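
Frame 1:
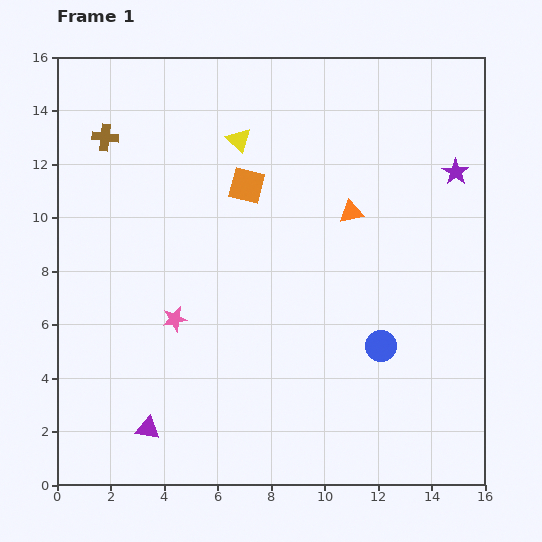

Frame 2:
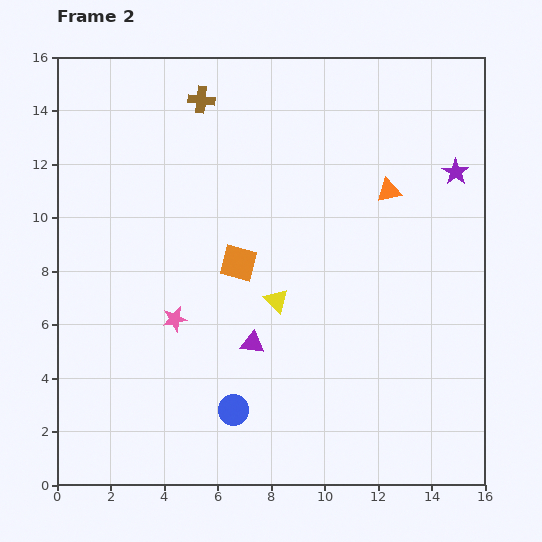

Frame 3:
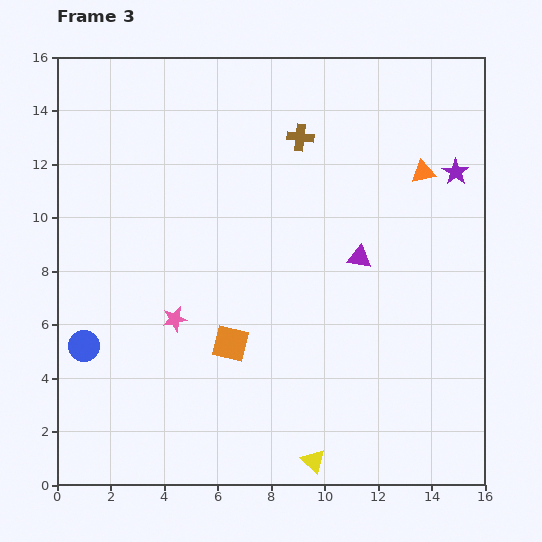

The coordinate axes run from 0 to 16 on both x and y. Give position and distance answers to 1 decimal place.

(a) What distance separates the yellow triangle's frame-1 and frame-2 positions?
6.2

The yellow triangle moved from (6.8, 12.9) to (8.2, 6.9), a distance of √(1.4² + 6.0²) ≈ 6.2.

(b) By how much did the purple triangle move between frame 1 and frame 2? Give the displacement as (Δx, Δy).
(3.9, 3.2)

The purple triangle was at (3.4, 2.1) in frame 1 and (7.3, 5.3) in frame 2.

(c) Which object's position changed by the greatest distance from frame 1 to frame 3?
the yellow triangle

(moved 12.3; next 11.1)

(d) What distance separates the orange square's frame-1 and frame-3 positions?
5.9

The orange square moved from (7.1, 11.2) to (6.5, 5.3), a distance of √(0.6² + 5.9²) ≈ 5.9.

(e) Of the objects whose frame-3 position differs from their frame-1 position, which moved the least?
the orange triangle

(moved 3.1)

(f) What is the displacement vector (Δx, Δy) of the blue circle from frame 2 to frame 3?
(-5.6, 2.4)

The blue circle was at (6.6, 2.8) in frame 2 and (1.0, 5.2) in frame 3.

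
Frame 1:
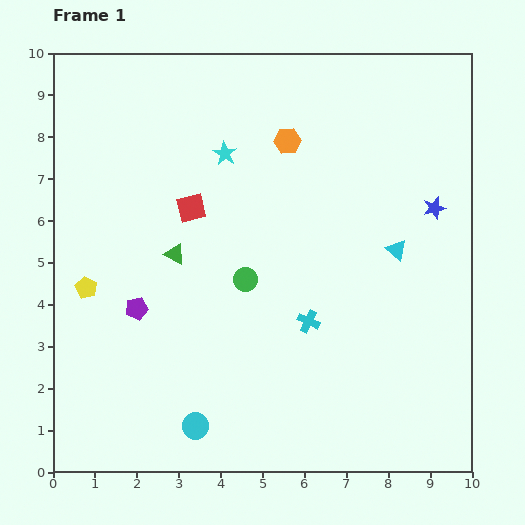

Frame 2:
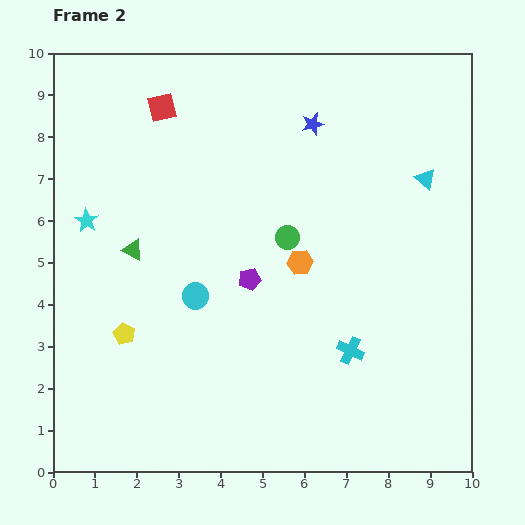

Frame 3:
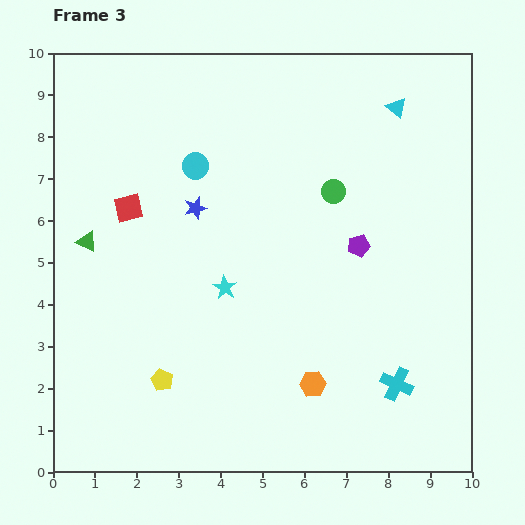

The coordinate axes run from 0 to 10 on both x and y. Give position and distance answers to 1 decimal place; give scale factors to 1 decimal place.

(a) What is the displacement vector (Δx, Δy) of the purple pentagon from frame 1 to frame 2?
(2.7, 0.7)

The purple pentagon was at (2.0, 3.9) in frame 1 and (4.7, 4.6) in frame 2.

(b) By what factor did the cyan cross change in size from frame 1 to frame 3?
1.5×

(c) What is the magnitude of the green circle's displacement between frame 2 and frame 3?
1.6

The green circle moved from (5.6, 5.6) to (6.7, 6.7), a distance of √(1.1² + 1.1²) ≈ 1.6.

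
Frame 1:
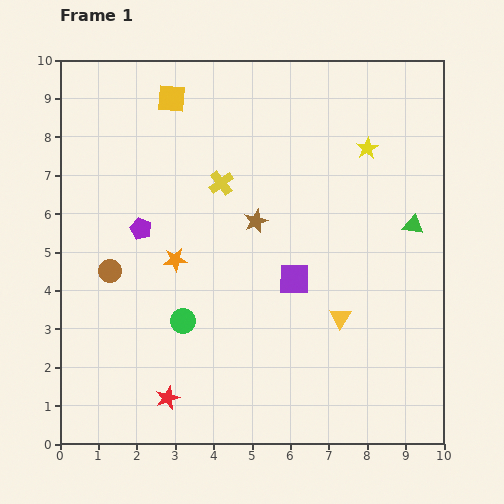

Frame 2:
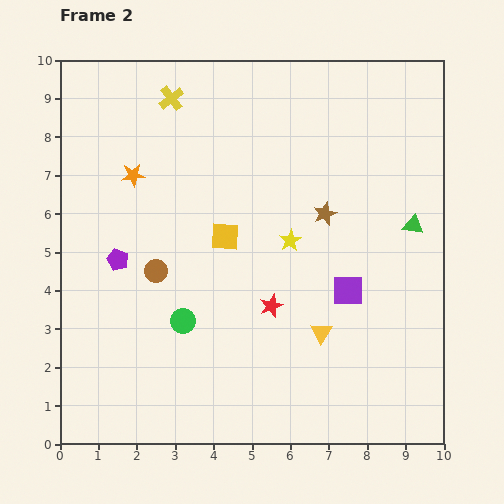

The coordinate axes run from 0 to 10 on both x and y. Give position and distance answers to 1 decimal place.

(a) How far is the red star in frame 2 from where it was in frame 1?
3.6

The red star moved from (2.8, 1.2) to (5.5, 3.6), a distance of √(2.7² + 2.4²) ≈ 3.6.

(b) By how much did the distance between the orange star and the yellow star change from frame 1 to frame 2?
-1.4

Distance in frame 1: 5.8. Distance in frame 2: 4.4.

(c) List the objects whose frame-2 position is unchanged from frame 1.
the green triangle, the green circle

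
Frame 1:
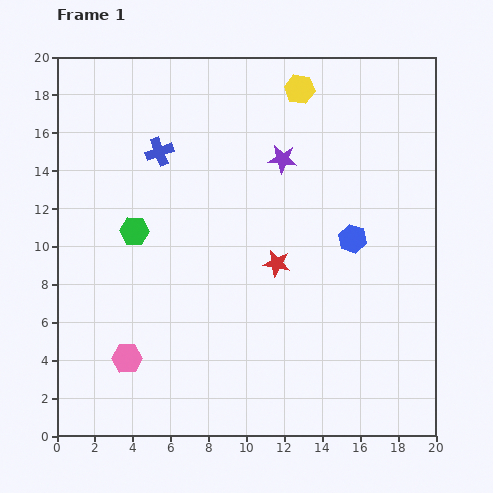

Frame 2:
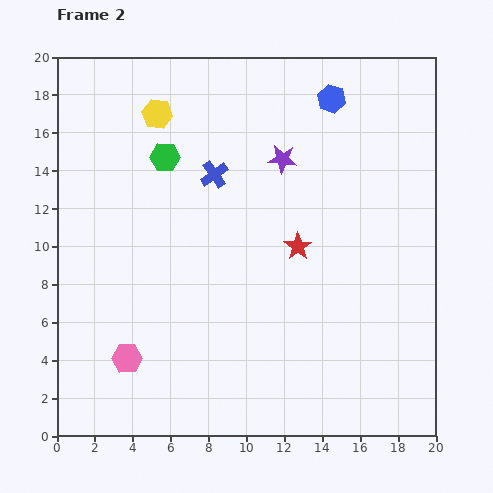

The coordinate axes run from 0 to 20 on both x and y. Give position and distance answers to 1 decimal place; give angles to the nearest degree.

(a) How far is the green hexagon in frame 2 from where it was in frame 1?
4.2

The green hexagon moved from (4.1, 10.8) to (5.7, 14.7), a distance of √(1.6² + 3.9²) ≈ 4.2.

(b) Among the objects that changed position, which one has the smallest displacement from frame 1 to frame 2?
the red star

(moved 1.4)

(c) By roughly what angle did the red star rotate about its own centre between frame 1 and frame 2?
26° clockwise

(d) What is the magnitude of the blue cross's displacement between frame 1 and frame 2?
3.1

The blue cross moved from (5.4, 15.0) to (8.3, 13.8), a distance of √(2.9² + 1.2²) ≈ 3.1.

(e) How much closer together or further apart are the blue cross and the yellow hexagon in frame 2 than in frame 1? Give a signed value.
-3.7

Distance in frame 1: 8.1. Distance in frame 2: 4.4.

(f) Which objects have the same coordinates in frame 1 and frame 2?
the purple star, the pink hexagon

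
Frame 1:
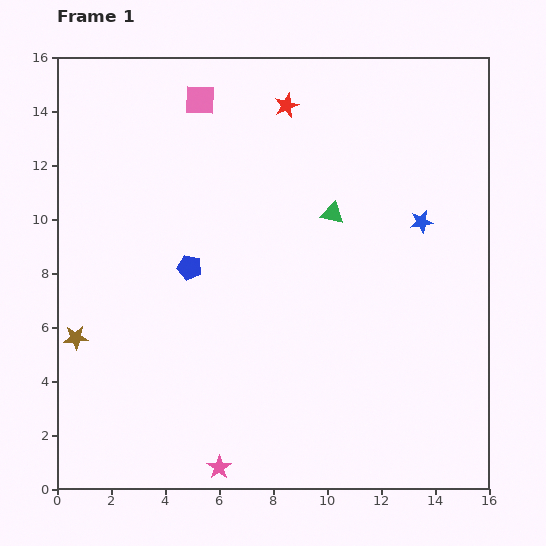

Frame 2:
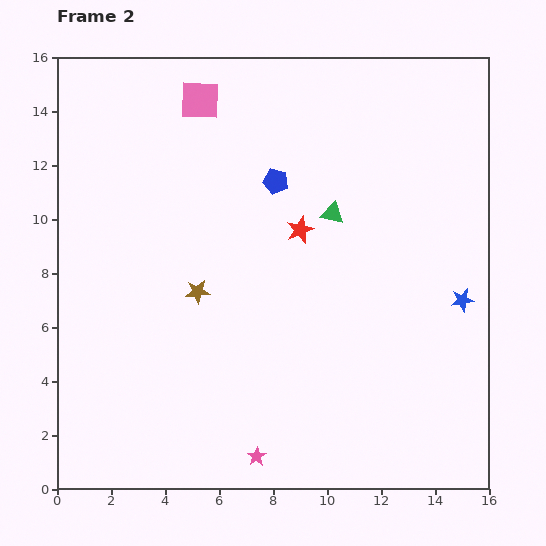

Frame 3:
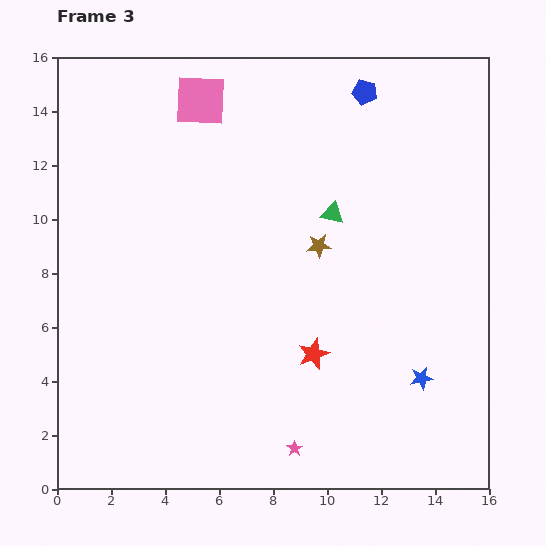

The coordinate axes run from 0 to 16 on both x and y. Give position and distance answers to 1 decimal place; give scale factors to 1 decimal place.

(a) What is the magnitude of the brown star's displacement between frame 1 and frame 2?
4.8

The brown star moved from (0.7, 5.6) to (5.2, 7.3), a distance of √(4.5² + 1.7²) ≈ 4.8.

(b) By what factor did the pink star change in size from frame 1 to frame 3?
0.6×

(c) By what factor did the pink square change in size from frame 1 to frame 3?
1.7×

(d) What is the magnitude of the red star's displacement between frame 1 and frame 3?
9.3

The red star moved from (8.5, 14.2) to (9.5, 5.0), a distance of √(1.0² + 9.2²) ≈ 9.3.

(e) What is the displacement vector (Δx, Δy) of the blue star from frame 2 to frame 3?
(-1.5, -2.9)

The blue star was at (15.0, 7.0) in frame 2 and (13.5, 4.1) in frame 3.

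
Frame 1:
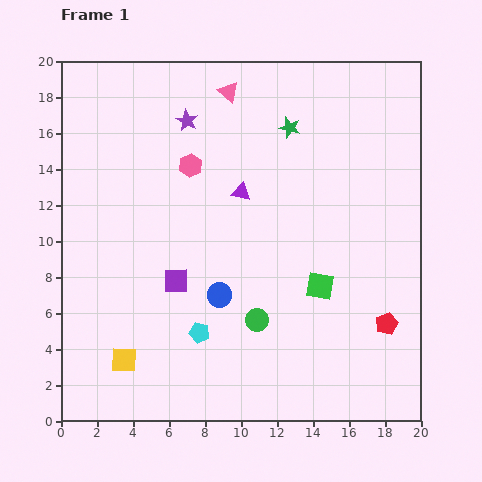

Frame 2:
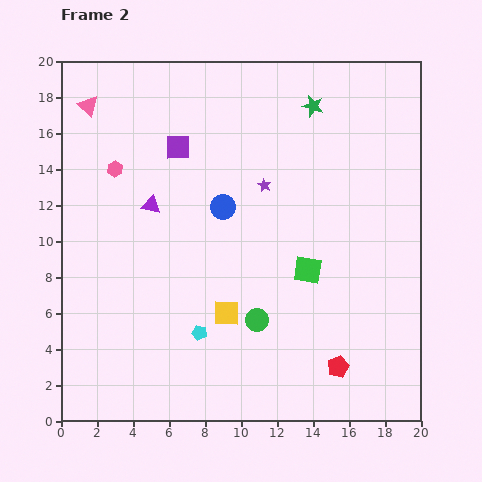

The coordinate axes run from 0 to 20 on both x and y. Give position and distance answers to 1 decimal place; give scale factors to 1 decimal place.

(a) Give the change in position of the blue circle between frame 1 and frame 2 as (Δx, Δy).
(0.2, 4.9)

The blue circle was at (8.8, 7.0) in frame 1 and (9.0, 11.9) in frame 2.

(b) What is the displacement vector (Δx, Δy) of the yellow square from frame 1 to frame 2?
(5.7, 2.6)

The yellow square was at (3.5, 3.4) in frame 1 and (9.2, 6.0) in frame 2.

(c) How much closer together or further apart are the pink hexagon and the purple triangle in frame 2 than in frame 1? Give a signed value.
-0.4

Distance in frame 1: 3.2. Distance in frame 2: 2.8.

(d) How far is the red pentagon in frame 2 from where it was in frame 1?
3.6

The red pentagon moved from (18.1, 5.4) to (15.4, 3.0), a distance of √(2.7² + 2.4²) ≈ 3.6.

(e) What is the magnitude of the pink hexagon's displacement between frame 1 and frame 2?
4.2

The pink hexagon moved from (7.2, 14.2) to (3.0, 14.0), a distance of √(4.2² + 0.2²) ≈ 4.2.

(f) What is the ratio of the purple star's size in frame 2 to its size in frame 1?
0.6×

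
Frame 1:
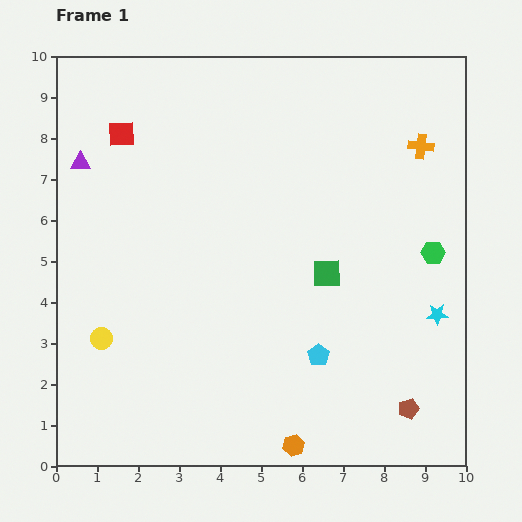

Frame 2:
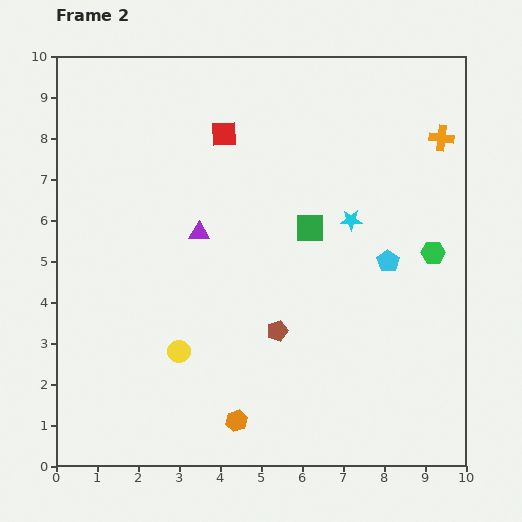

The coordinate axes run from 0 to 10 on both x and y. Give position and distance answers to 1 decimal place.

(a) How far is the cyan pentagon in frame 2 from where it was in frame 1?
2.9

The cyan pentagon moved from (6.4, 2.7) to (8.1, 5.0), a distance of √(1.7² + 2.3²) ≈ 2.9.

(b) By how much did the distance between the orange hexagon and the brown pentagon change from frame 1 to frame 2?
-0.5

Distance in frame 1: 2.9. Distance in frame 2: 2.4.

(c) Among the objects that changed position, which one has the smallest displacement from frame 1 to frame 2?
the orange cross

(moved 0.5)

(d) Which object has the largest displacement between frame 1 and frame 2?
the brown pentagon

(moved 3.7; next 3.4)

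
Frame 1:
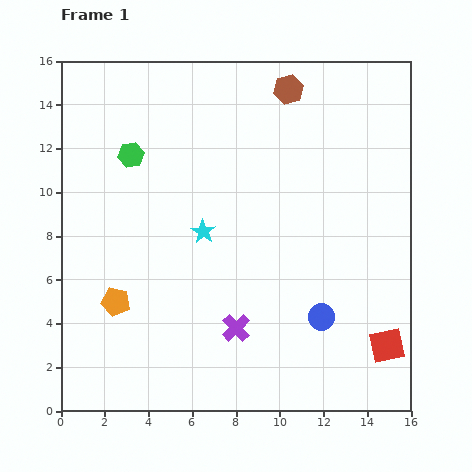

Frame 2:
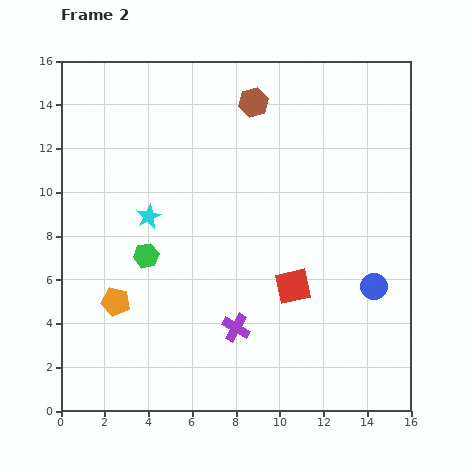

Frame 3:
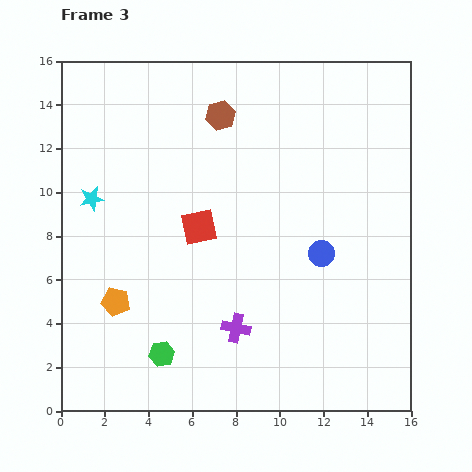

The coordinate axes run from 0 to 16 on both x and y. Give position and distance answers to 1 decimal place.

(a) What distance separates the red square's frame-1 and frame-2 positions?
5.1

The red square moved from (14.9, 3.0) to (10.6, 5.7), a distance of √(4.3² + 2.7²) ≈ 5.1.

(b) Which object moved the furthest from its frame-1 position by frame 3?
the red square

(moved 10.2; next 9.2)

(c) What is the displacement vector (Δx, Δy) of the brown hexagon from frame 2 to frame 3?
(-1.5, -0.6)

The brown hexagon was at (8.8, 14.1) in frame 2 and (7.3, 13.5) in frame 3.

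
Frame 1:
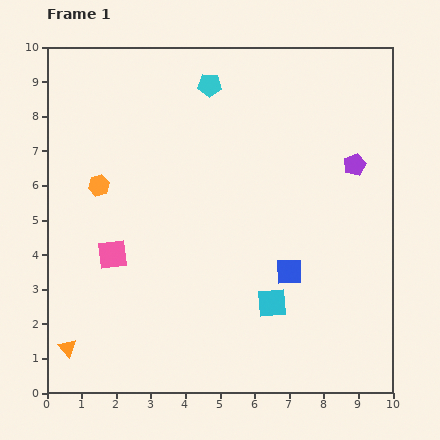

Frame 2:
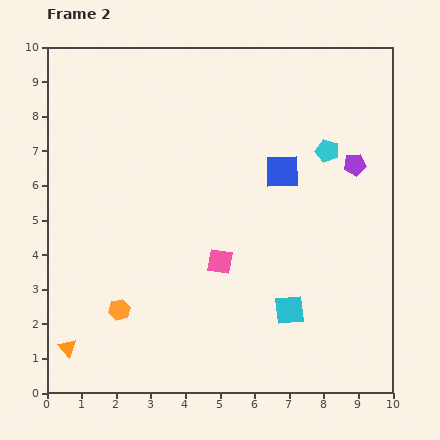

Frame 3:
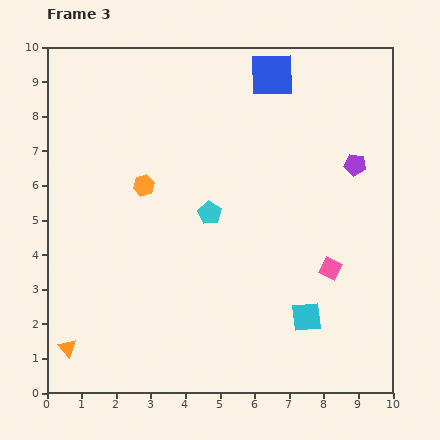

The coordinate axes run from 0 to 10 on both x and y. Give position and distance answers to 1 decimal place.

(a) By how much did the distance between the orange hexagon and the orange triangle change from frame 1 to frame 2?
-2.9

Distance in frame 1: 4.8. Distance in frame 2: 1.9.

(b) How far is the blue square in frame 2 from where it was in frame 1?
2.9

The blue square moved from (7.0, 3.5) to (6.8, 6.4), a distance of √(0.2² + 2.9²) ≈ 2.9.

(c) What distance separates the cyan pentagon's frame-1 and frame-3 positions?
3.7

The cyan pentagon moved from (4.7, 8.9) to (4.7, 5.2), a distance of √(0.0² + 3.7²) ≈ 3.7.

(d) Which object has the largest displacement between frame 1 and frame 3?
the pink square

(moved 6.3; next 5.7)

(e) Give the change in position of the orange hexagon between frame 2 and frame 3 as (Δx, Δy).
(0.7, 3.6)

The orange hexagon was at (2.1, 2.4) in frame 2 and (2.8, 6.0) in frame 3.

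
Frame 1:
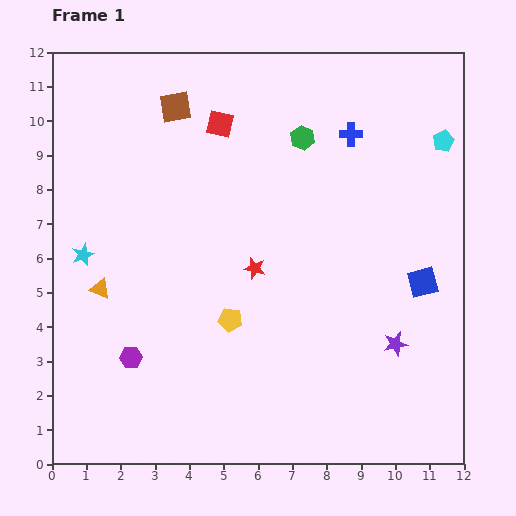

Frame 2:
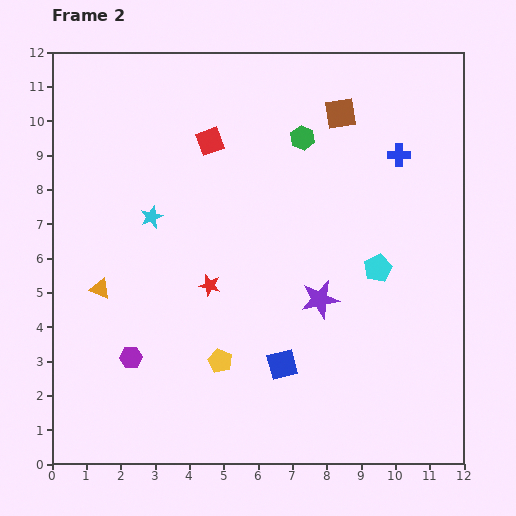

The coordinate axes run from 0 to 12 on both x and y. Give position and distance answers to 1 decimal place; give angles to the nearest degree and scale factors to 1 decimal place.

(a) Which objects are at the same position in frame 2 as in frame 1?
the purple hexagon, the orange triangle, the green hexagon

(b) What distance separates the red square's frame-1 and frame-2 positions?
0.6

The red square moved from (4.9, 9.9) to (4.6, 9.4), a distance of √(0.3² + 0.5²) ≈ 0.6.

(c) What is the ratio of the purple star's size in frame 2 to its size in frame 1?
1.6×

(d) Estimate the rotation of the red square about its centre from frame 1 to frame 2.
32° counter-clockwise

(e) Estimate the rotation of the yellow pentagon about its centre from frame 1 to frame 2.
16° clockwise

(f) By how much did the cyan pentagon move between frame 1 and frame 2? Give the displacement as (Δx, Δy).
(-1.9, -3.7)

The cyan pentagon was at (11.4, 9.4) in frame 1 and (9.5, 5.7) in frame 2.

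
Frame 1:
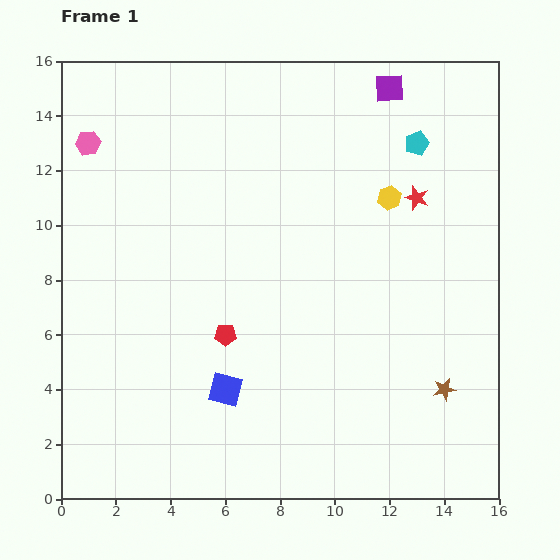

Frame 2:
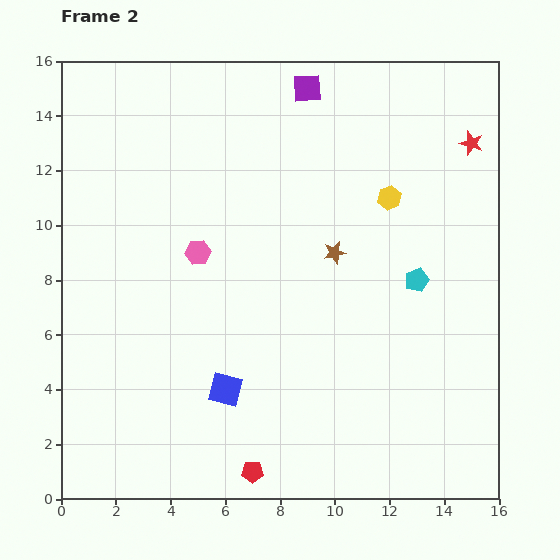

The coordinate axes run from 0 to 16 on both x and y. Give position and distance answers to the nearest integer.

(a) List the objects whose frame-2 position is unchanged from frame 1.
the blue square, the yellow hexagon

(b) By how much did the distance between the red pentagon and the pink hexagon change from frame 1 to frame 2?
-1

Distance in frame 1: 9. Distance in frame 2: 8.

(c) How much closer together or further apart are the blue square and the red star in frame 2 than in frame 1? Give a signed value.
+3

Distance in frame 1: 10. Distance in frame 2: 13.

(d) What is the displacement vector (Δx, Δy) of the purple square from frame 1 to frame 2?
(-3, 0)

The purple square was at (12, 15) in frame 1 and (9, 15) in frame 2.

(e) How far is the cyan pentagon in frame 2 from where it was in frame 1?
5

The cyan pentagon moved from (13, 13) to (13, 8), a distance of √(0² + 5²) ≈ 5.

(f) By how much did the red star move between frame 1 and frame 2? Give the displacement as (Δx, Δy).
(2, 2)

The red star was at (13, 11) in frame 1 and (15, 13) in frame 2.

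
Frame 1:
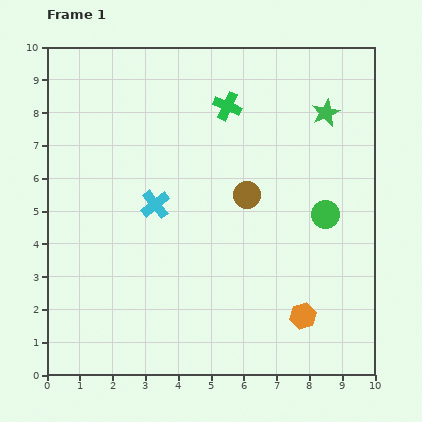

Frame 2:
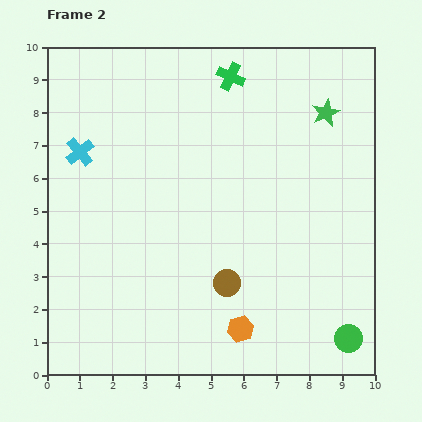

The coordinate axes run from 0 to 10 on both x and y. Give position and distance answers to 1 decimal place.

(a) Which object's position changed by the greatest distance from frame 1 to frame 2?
the green circle

(moved 3.9; next 2.8)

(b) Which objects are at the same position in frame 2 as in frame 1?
the green star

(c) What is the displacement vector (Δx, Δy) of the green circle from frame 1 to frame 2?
(0.7, -3.8)

The green circle was at (8.5, 4.9) in frame 1 and (9.2, 1.1) in frame 2.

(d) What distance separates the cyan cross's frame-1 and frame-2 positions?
2.8

The cyan cross moved from (3.3, 5.2) to (1.0, 6.8), a distance of √(2.3² + 1.6²) ≈ 2.8.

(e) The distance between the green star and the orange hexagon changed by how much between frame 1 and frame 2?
+0.9

Distance in frame 1: 6.2. Distance in frame 2: 7.1.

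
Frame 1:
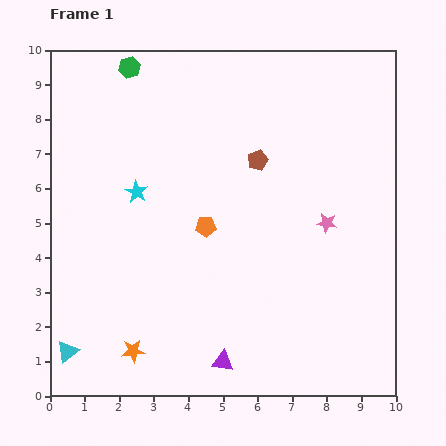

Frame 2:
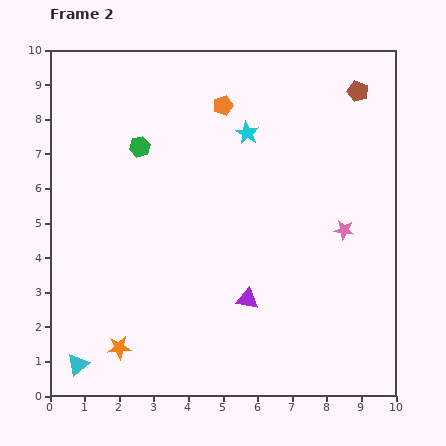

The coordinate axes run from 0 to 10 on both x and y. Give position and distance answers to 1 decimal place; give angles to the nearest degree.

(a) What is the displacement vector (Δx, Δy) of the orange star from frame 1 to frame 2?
(-0.4, 0.1)

The orange star was at (2.4, 1.3) in frame 1 and (2.0, 1.4) in frame 2.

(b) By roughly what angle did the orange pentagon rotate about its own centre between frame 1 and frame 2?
17° counter-clockwise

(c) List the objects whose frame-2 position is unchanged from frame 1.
none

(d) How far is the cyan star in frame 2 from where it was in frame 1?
3.6

The cyan star moved from (2.5, 5.9) to (5.7, 7.6), a distance of √(3.2² + 1.7²) ≈ 3.6.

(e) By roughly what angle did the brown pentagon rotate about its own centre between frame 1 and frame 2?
29° counter-clockwise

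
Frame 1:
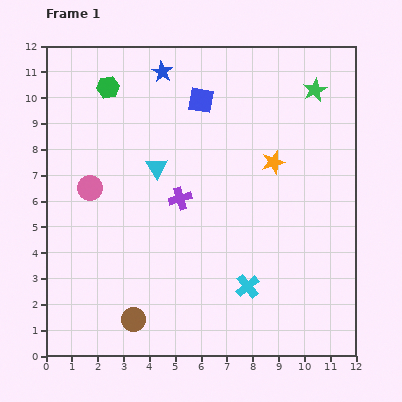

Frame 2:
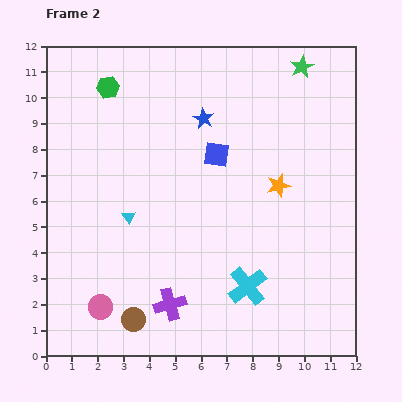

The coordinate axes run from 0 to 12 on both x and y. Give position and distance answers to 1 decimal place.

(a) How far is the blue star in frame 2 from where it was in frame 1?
2.4

The blue star moved from (4.5, 11.0) to (6.1, 9.2), a distance of √(1.6² + 1.8²) ≈ 2.4.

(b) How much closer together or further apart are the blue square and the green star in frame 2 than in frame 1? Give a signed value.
+0.3

Distance in frame 1: 4.4. Distance in frame 2: 4.7.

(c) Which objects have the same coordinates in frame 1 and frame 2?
the cyan cross, the green hexagon, the brown circle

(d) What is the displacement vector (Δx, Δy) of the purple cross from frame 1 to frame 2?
(-0.4, -4.1)

The purple cross was at (5.2, 6.1) in frame 1 and (4.8, 2.0) in frame 2.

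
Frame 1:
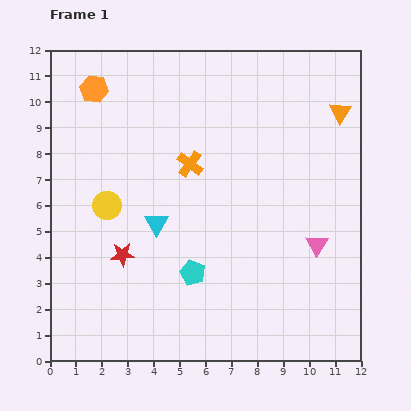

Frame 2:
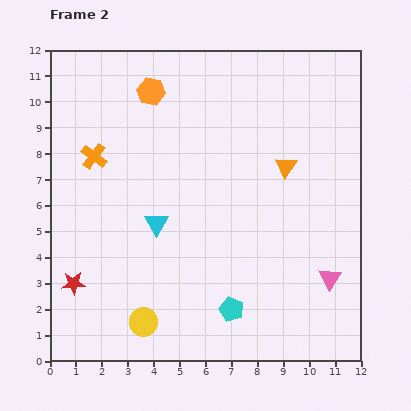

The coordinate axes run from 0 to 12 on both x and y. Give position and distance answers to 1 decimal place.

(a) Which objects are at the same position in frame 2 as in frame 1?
the cyan triangle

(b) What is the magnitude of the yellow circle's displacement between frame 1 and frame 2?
4.7

The yellow circle moved from (2.2, 6.0) to (3.6, 1.5), a distance of √(1.4² + 4.5²) ≈ 4.7.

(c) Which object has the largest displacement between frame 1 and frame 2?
the yellow circle

(moved 4.7; next 3.7)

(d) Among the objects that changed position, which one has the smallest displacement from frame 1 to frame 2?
the pink triangle

(moved 1.4)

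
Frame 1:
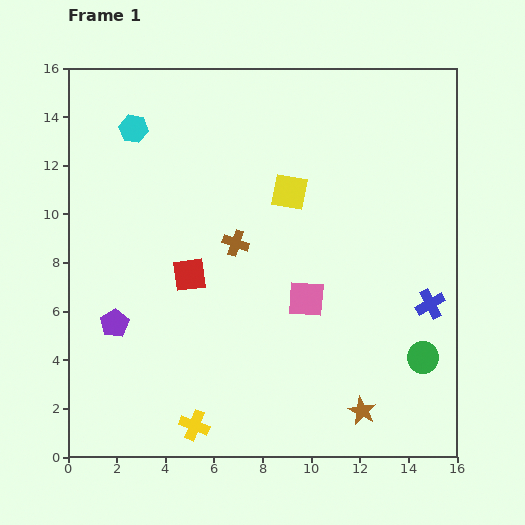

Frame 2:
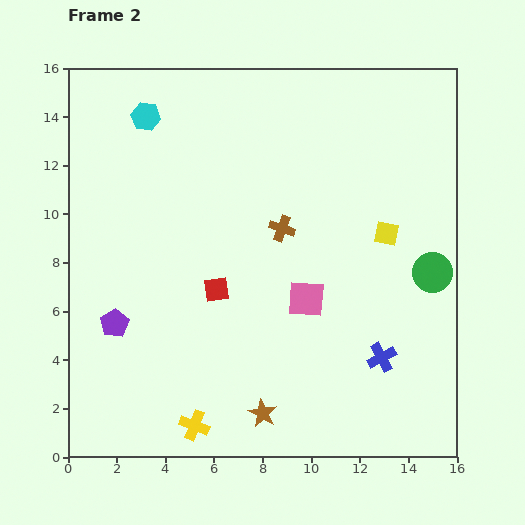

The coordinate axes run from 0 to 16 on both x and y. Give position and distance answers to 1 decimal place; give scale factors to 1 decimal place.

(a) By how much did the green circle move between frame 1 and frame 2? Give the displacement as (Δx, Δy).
(0.4, 3.5)

The green circle was at (14.6, 4.1) in frame 1 and (15.0, 7.6) in frame 2.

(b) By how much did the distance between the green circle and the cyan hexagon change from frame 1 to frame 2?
-1.8

Distance in frame 1: 15.2. Distance in frame 2: 13.4.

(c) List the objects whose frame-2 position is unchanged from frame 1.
the pink square, the purple pentagon, the yellow cross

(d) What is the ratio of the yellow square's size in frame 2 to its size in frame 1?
0.7×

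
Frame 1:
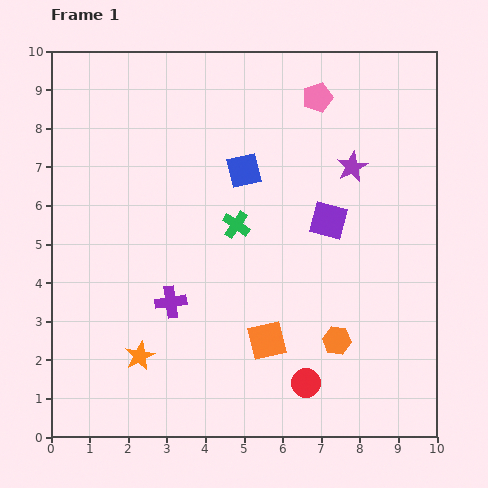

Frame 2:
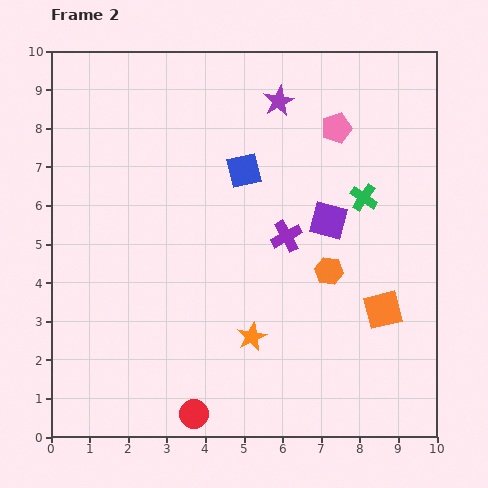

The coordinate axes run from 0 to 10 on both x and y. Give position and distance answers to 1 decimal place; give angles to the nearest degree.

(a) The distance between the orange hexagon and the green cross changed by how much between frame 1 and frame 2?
-1.9

Distance in frame 1: 4.0. Distance in frame 2: 2.1.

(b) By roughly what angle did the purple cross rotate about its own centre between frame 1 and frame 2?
21° counter-clockwise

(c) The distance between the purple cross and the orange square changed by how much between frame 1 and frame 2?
+0.4

Distance in frame 1: 2.7. Distance in frame 2: 3.1.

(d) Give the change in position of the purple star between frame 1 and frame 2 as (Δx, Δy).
(-1.9, 1.7)

The purple star was at (7.8, 7.0) in frame 1 and (5.9, 8.7) in frame 2.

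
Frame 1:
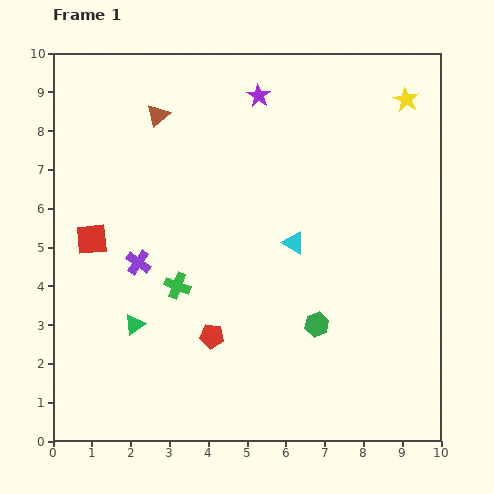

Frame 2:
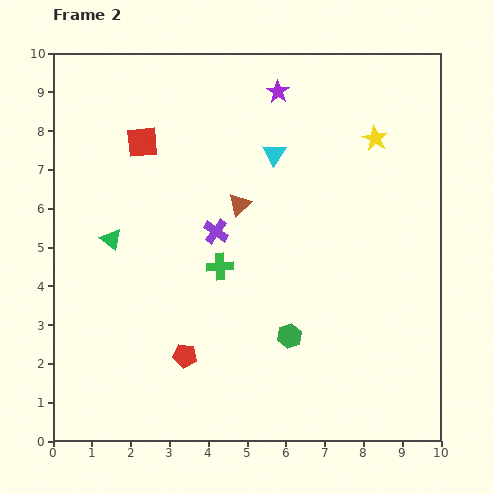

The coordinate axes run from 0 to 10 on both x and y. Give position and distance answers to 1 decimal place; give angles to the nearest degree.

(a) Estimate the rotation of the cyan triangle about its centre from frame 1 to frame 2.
32° clockwise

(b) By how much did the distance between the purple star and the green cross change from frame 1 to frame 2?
-0.6

Distance in frame 1: 5.3. Distance in frame 2: 4.7.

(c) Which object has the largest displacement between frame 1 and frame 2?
the brown triangle

(moved 3.1; next 2.8)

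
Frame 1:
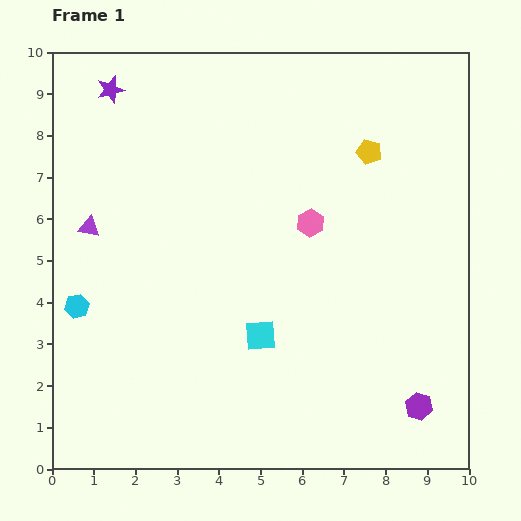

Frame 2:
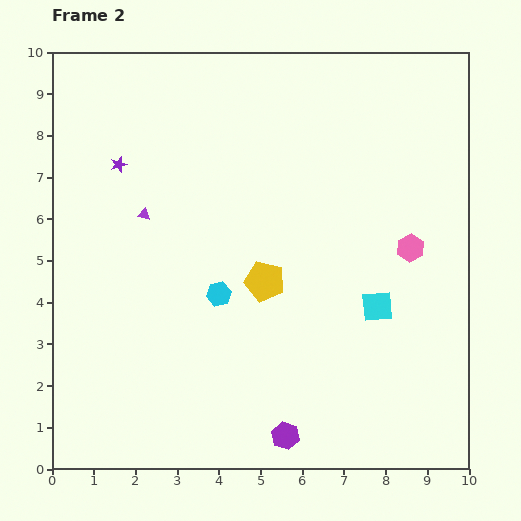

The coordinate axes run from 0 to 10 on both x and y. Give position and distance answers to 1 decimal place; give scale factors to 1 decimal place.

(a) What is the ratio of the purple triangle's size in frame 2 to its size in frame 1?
0.6×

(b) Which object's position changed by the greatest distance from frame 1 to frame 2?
the yellow pentagon

(moved 4.0; next 3.4)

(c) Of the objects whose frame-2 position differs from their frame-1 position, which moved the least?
the purple triangle

(moved 1.3)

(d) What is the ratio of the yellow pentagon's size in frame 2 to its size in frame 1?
1.6×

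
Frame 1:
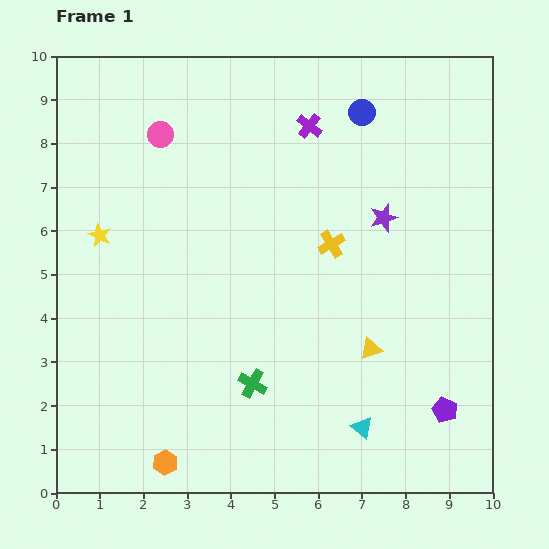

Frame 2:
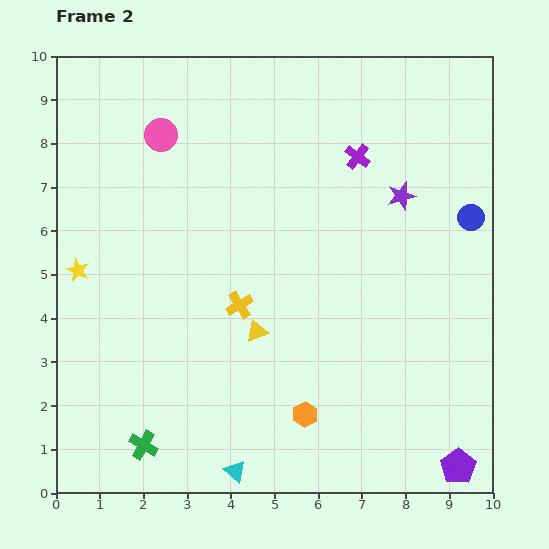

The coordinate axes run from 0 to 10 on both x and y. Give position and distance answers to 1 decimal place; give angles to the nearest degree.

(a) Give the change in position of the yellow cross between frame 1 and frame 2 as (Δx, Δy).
(-2.1, -1.4)

The yellow cross was at (6.3, 5.7) in frame 1 and (4.2, 4.3) in frame 2.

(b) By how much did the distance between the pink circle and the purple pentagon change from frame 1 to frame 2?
+1.1

Distance in frame 1: 9.1. Distance in frame 2: 10.2.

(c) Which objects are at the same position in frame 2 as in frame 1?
the pink circle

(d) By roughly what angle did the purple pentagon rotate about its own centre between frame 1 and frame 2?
15° clockwise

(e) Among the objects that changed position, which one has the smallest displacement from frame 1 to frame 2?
the purple star

(moved 0.6)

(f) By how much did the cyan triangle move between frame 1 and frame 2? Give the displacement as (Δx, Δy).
(-2.9, -1.0)

The cyan triangle was at (7.0, 1.5) in frame 1 and (4.1, 0.5) in frame 2.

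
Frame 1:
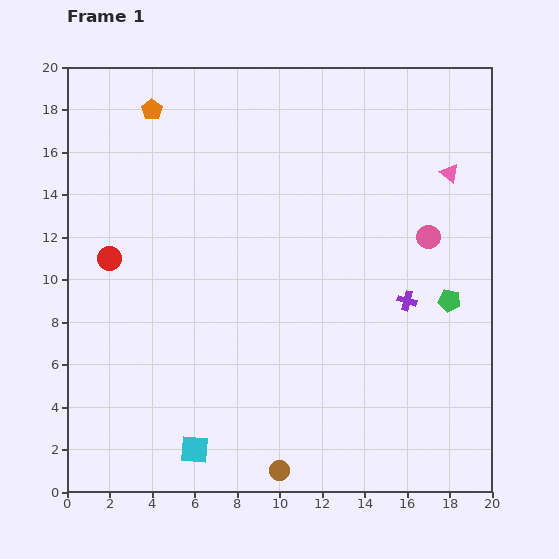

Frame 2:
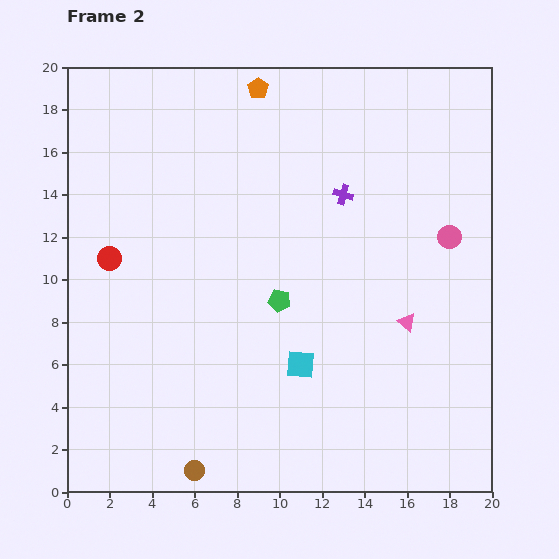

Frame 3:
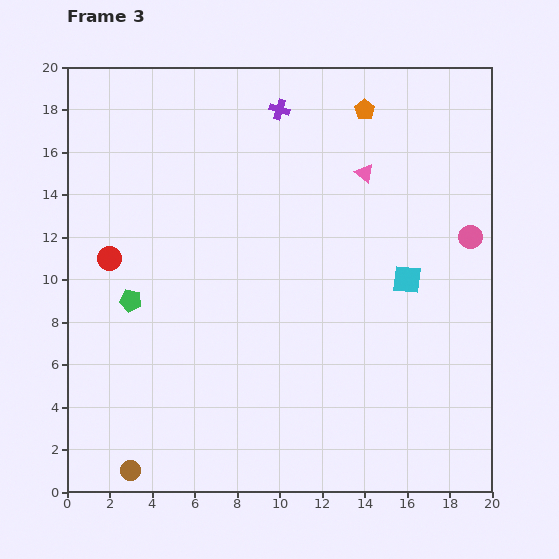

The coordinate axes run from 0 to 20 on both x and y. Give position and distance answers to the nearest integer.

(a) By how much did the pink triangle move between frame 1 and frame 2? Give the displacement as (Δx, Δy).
(-2, -7)

The pink triangle was at (18, 15) in frame 1 and (16, 8) in frame 2.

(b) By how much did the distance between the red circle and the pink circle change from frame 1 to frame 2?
+1

Distance in frame 1: 15. Distance in frame 2: 16.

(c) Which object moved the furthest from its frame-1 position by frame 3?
the green pentagon

(moved 15; next 13)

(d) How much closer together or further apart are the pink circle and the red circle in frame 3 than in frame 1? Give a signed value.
+2

Distance in frame 1: 15. Distance in frame 3: 17.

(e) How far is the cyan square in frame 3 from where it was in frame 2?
6

The cyan square moved from (11, 6) to (16, 10), a distance of √(5² + 4²) ≈ 6.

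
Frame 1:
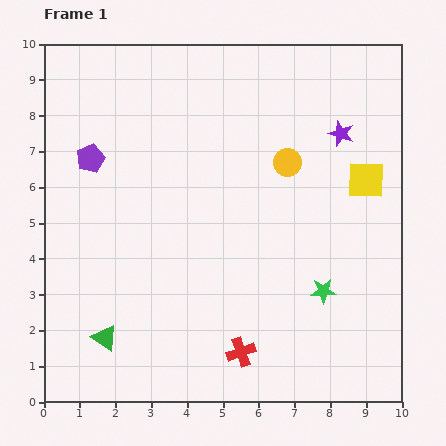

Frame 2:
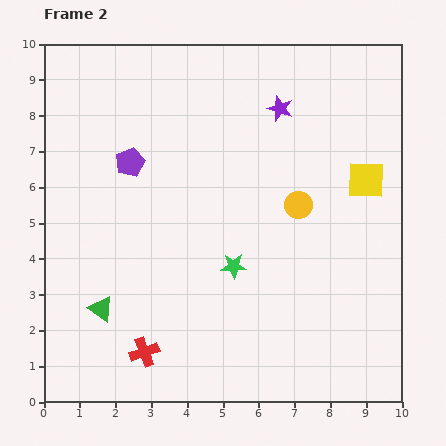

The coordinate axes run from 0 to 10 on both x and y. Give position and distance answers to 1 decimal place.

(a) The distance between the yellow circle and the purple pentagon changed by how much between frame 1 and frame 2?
-0.6

Distance in frame 1: 5.5. Distance in frame 2: 4.9.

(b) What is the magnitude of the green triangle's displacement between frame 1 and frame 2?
0.8

The green triangle moved from (1.7, 1.8) to (1.6, 2.6), a distance of √(0.1² + 0.8²) ≈ 0.8.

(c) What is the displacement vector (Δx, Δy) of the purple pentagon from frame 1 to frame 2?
(1.1, -0.1)

The purple pentagon was at (1.3, 6.8) in frame 1 and (2.4, 6.7) in frame 2.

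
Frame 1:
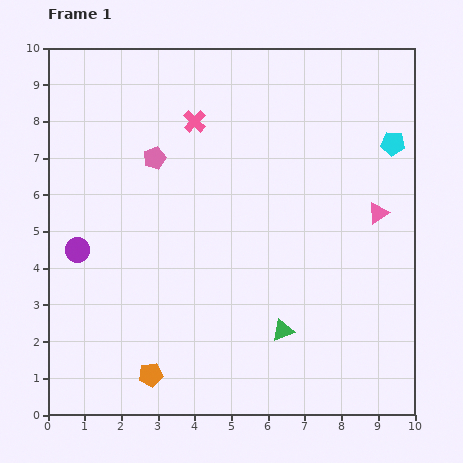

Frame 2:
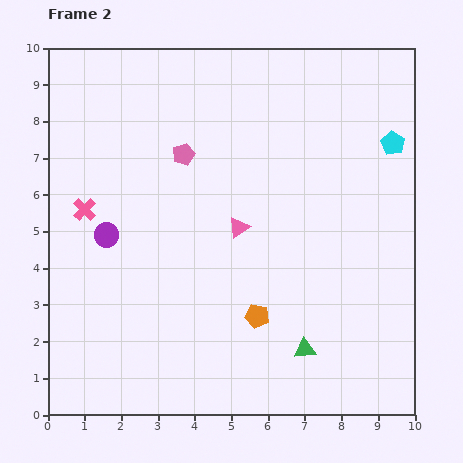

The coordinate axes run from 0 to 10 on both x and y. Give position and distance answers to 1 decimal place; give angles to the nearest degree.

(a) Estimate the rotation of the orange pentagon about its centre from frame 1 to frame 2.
19° clockwise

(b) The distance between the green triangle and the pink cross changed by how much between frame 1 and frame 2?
+0.9

Distance in frame 1: 6.2. Distance in frame 2: 7.1.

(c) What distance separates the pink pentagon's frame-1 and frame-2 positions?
0.8

The pink pentagon moved from (2.9, 7.0) to (3.7, 7.1), a distance of √(0.8² + 0.1²) ≈ 0.8.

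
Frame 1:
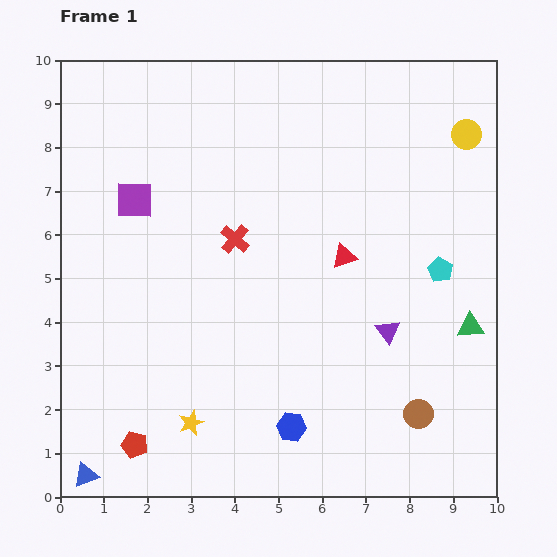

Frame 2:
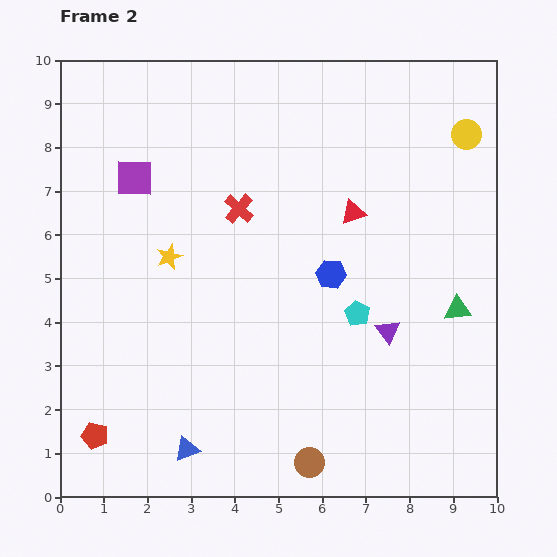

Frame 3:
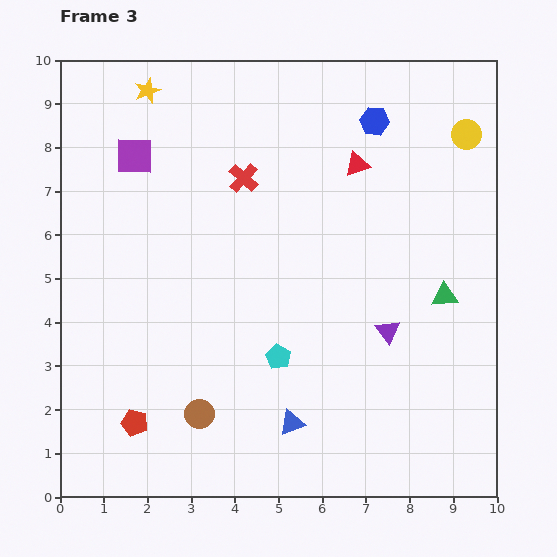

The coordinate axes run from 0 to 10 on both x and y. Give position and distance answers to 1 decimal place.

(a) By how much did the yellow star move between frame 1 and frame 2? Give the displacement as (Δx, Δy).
(-0.5, 3.8)

The yellow star was at (3.0, 1.7) in frame 1 and (2.5, 5.5) in frame 2.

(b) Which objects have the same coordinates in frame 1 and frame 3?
the purple triangle, the yellow circle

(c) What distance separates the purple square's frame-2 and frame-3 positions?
0.5

The purple square moved from (1.7, 7.3) to (1.7, 7.8), a distance of √(0.0² + 0.5²) ≈ 0.5.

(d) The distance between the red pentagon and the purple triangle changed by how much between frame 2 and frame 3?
-0.9

Distance in frame 2: 7.1. Distance in frame 3: 6.2.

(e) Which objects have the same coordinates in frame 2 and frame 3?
the purple triangle, the yellow circle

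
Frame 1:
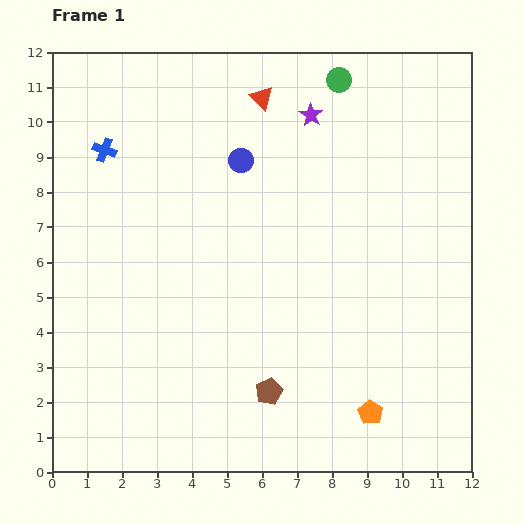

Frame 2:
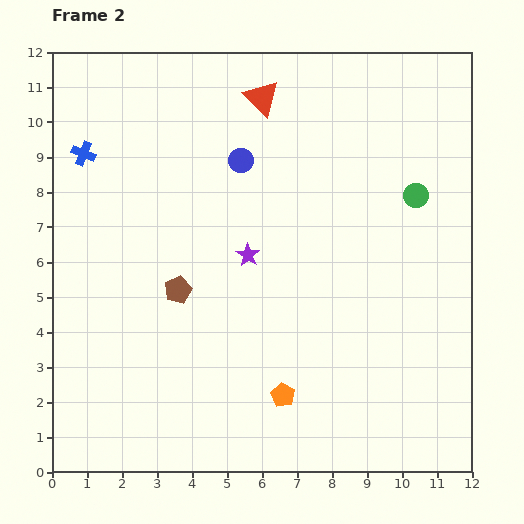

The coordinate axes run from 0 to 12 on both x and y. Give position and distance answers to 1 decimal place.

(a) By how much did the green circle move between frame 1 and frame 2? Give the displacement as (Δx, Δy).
(2.2, -3.3)

The green circle was at (8.2, 11.2) in frame 1 and (10.4, 7.9) in frame 2.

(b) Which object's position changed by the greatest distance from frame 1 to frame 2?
the purple star

(moved 4.4; next 4.0)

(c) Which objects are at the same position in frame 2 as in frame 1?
the red triangle, the blue circle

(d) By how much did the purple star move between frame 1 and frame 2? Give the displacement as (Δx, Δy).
(-1.8, -4.0)

The purple star was at (7.4, 10.2) in frame 1 and (5.6, 6.2) in frame 2.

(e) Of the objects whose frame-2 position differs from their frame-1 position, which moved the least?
the blue cross

(moved 0.6)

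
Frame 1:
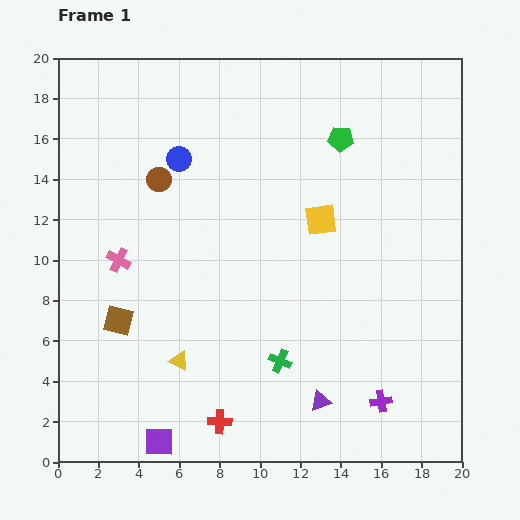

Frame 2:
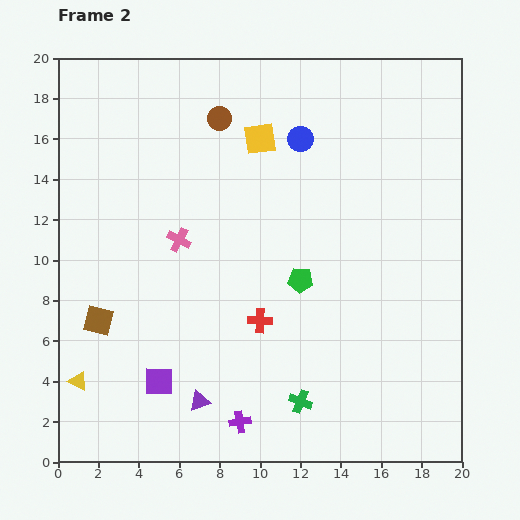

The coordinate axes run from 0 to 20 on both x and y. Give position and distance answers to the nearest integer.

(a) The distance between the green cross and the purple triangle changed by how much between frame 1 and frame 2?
+2

Distance in frame 1: 3. Distance in frame 2: 5.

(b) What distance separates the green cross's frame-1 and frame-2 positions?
2

The green cross moved from (11, 5) to (12, 3), a distance of √(1² + 2²) ≈ 2.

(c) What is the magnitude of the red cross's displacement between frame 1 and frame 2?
5

The red cross moved from (8, 2) to (10, 7), a distance of √(2² + 5²) ≈ 5.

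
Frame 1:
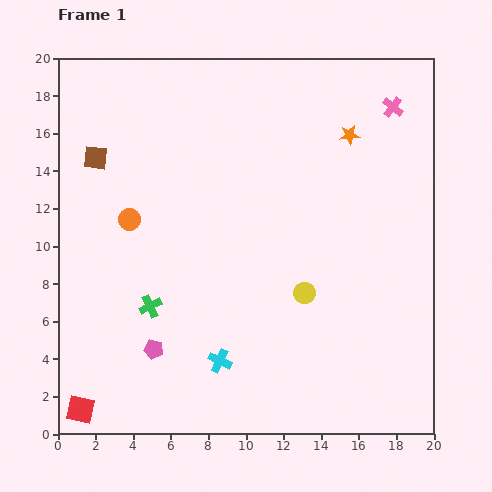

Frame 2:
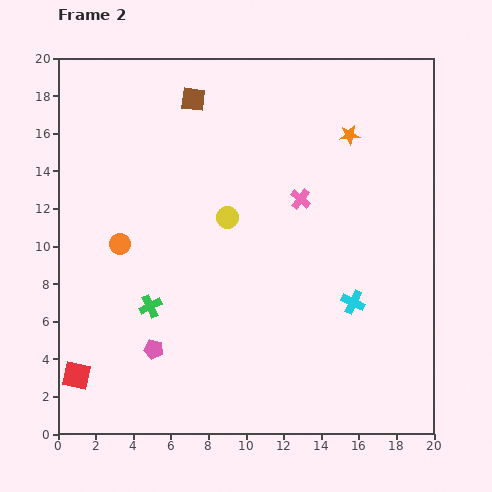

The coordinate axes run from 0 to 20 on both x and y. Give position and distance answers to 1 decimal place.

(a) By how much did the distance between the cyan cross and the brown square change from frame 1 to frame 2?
+1.0

Distance in frame 1: 12.7. Distance in frame 2: 13.7.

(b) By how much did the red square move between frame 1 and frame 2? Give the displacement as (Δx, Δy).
(-0.2, 1.8)

The red square was at (1.2, 1.3) in frame 1 and (1.0, 3.1) in frame 2.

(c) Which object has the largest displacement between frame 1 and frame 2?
the cyan cross

(moved 7.7; next 6.9)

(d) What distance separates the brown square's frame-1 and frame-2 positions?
6.1

The brown square moved from (2.0, 14.7) to (7.2, 17.8), a distance of √(5.2² + 3.1²) ≈ 6.1.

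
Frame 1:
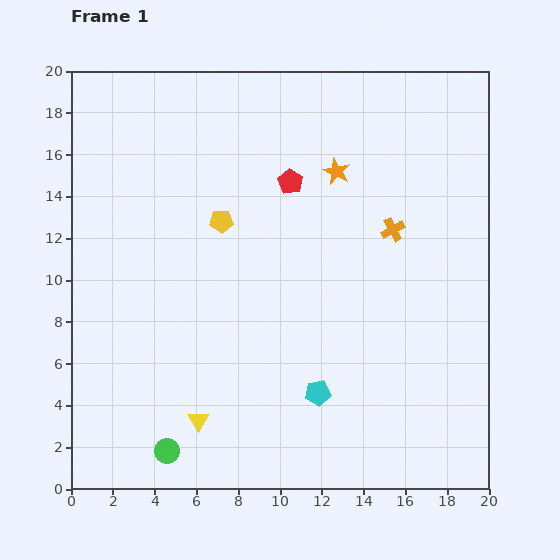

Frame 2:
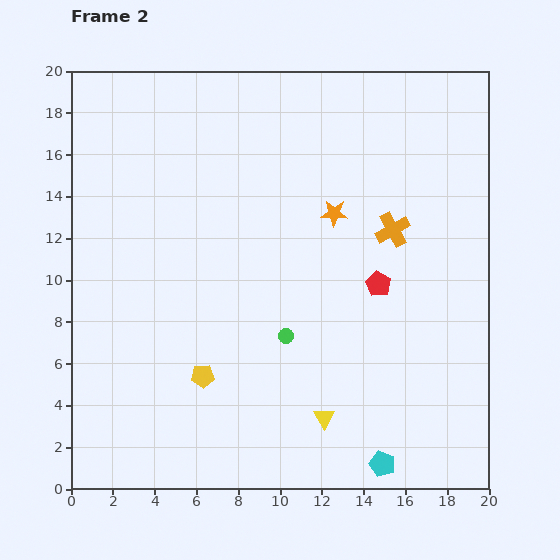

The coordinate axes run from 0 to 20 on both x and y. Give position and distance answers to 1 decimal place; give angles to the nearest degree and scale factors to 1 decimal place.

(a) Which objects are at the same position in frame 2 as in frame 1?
the orange cross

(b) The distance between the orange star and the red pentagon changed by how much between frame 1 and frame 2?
+1.7

Distance in frame 1: 2.3. Distance in frame 2: 4.0.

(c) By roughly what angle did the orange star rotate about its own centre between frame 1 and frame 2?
23° counter-clockwise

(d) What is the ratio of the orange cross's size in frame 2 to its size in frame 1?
1.5×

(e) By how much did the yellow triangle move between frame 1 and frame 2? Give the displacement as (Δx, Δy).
(6.0, 0.1)

The yellow triangle was at (6.1, 3.3) in frame 1 and (12.1, 3.4) in frame 2.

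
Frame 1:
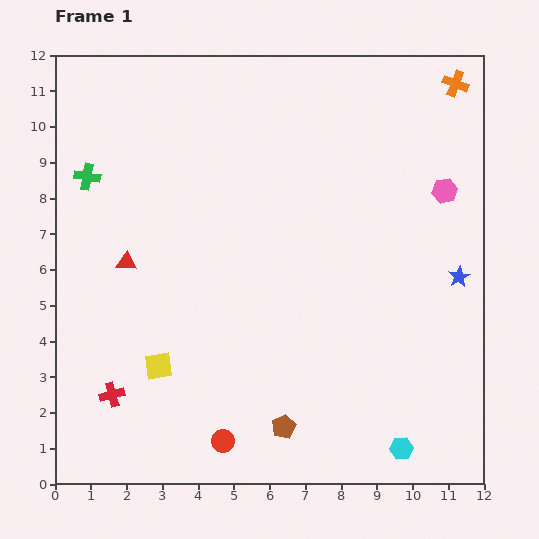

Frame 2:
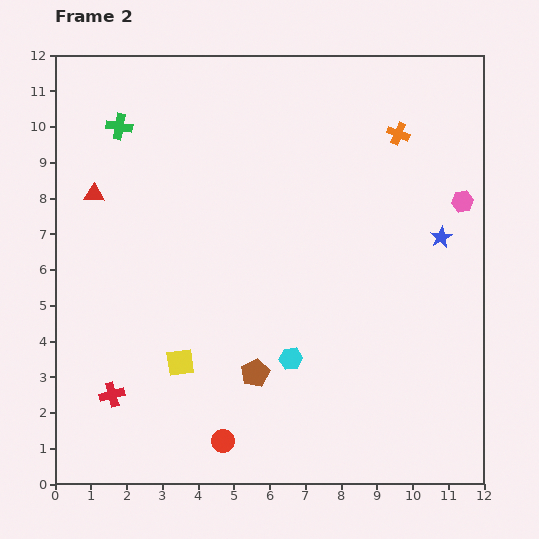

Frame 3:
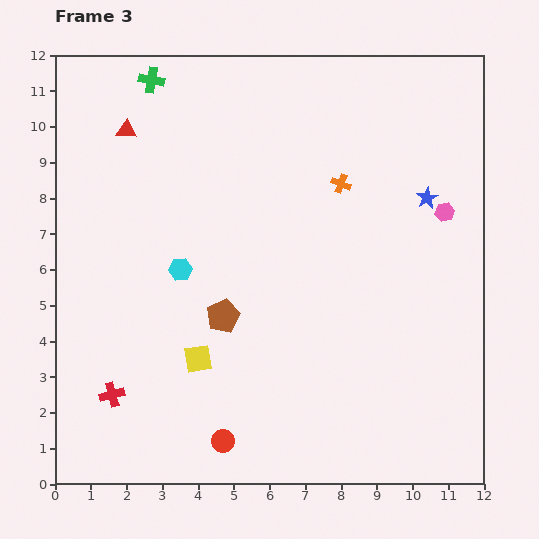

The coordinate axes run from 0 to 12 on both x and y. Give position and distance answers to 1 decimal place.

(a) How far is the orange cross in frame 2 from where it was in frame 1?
2.1

The orange cross moved from (11.2, 11.2) to (9.6, 9.8), a distance of √(1.6² + 1.4²) ≈ 2.1.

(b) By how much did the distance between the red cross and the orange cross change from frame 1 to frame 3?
-4.3

Distance in frame 1: 13.0. Distance in frame 3: 8.7.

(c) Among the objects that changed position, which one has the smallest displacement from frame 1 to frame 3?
the pink hexagon

(moved 0.6)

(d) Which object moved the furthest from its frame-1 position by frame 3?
the cyan hexagon

(moved 8.0; next 4.3)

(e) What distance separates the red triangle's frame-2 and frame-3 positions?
2.0

The red triangle moved from (1.1, 8.1) to (2.0, 9.9), a distance of √(0.9² + 1.8²) ≈ 2.0.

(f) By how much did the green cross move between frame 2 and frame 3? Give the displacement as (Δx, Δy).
(0.9, 1.3)

The green cross was at (1.8, 10.0) in frame 2 and (2.7, 11.3) in frame 3.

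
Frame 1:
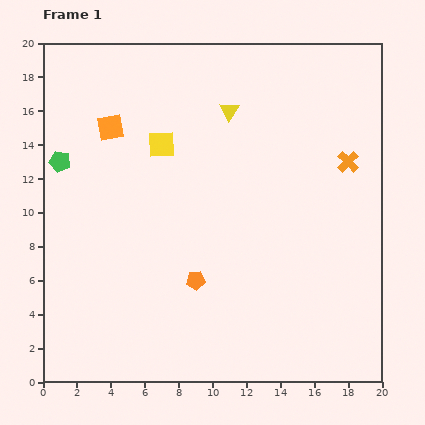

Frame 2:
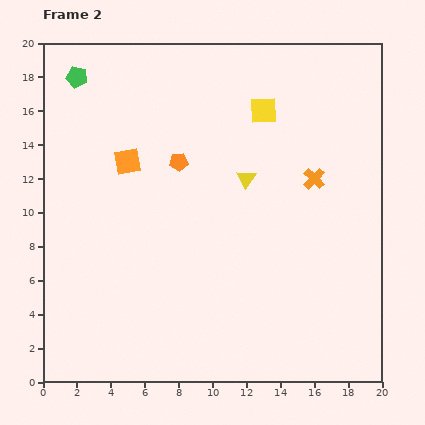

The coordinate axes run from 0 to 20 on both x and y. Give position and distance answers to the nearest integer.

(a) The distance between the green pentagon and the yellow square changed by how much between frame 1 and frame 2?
+5

Distance in frame 1: 6. Distance in frame 2: 11.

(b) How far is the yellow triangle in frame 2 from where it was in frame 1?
4

The yellow triangle moved from (11, 16) to (12, 12), a distance of √(1² + 4²) ≈ 4.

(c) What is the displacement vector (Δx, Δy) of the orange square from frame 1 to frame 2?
(1, -2)

The orange square was at (4, 15) in frame 1 and (5, 13) in frame 2.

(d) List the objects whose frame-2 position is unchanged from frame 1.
none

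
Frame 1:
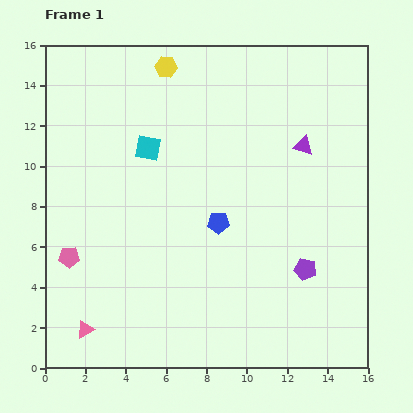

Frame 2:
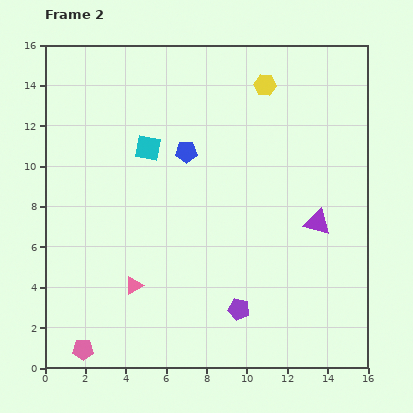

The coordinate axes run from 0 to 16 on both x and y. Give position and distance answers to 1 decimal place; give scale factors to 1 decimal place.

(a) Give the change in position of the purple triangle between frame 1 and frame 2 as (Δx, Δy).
(0.7, -3.8)

The purple triangle was at (12.8, 11.0) in frame 1 and (13.5, 7.2) in frame 2.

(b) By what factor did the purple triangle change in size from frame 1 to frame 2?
1.3×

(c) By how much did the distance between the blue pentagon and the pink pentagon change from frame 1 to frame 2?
+3.4

Distance in frame 1: 7.6. Distance in frame 2: 11.0.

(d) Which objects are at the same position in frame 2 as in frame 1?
the cyan square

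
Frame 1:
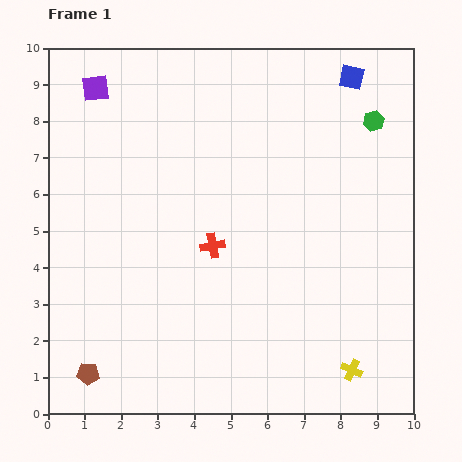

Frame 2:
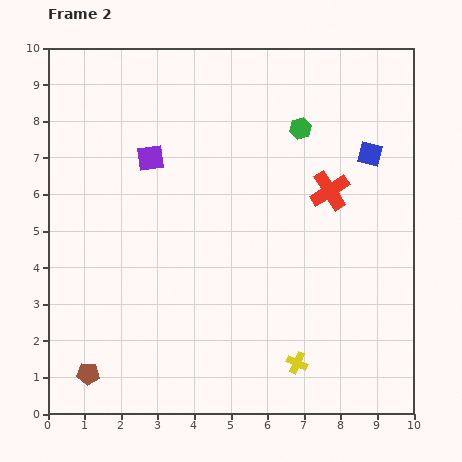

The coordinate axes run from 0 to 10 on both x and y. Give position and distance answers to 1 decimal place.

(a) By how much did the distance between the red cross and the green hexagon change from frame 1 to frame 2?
-3.7

Distance in frame 1: 5.6. Distance in frame 2: 1.9.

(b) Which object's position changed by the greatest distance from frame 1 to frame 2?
the red cross

(moved 3.5; next 2.4)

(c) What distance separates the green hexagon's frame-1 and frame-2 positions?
2.0

The green hexagon moved from (8.9, 8.0) to (6.9, 7.8), a distance of √(2.0² + 0.2²) ≈ 2.0.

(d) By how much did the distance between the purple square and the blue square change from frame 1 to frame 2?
-1.0

Distance in frame 1: 7.0. Distance in frame 2: 6.0.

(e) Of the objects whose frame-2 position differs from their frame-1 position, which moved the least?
the yellow cross

(moved 1.5)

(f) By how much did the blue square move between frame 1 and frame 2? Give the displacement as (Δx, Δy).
(0.5, -2.1)

The blue square was at (8.3, 9.2) in frame 1 and (8.8, 7.1) in frame 2.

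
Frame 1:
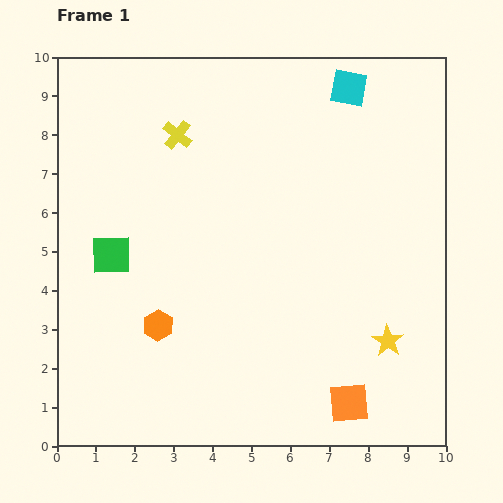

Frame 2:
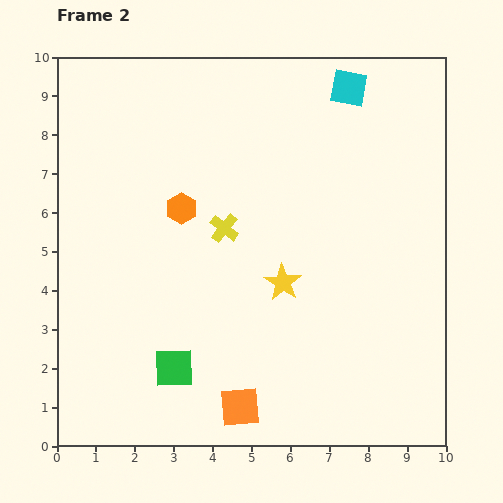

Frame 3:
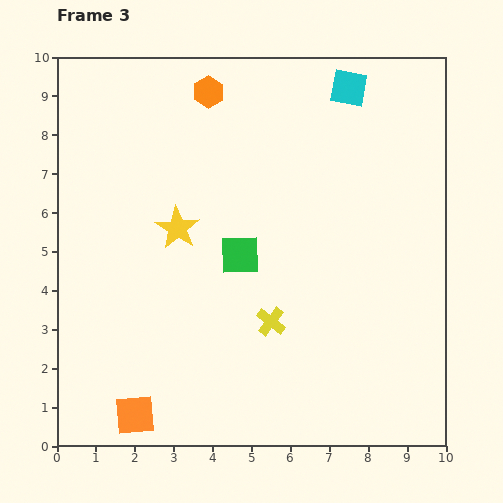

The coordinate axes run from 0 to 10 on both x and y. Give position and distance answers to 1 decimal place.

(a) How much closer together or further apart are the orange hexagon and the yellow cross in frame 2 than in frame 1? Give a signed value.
-3.7

Distance in frame 1: 4.9. Distance in frame 2: 1.2.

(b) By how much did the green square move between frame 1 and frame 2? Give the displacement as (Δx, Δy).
(1.6, -2.9)

The green square was at (1.4, 4.9) in frame 1 and (3.0, 2.0) in frame 2.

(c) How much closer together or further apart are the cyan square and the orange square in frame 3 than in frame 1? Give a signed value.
+1.9

Distance in frame 1: 8.1. Distance in frame 3: 10.0.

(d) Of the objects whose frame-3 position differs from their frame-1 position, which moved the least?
the green square

(moved 3.3)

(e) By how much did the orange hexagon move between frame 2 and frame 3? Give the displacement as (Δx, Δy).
(0.7, 3.0)

The orange hexagon was at (3.2, 6.1) in frame 2 and (3.9, 9.1) in frame 3.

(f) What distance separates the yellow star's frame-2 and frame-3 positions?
3.0

The yellow star moved from (5.8, 4.2) to (3.1, 5.6), a distance of √(2.7² + 1.4²) ≈ 3.0.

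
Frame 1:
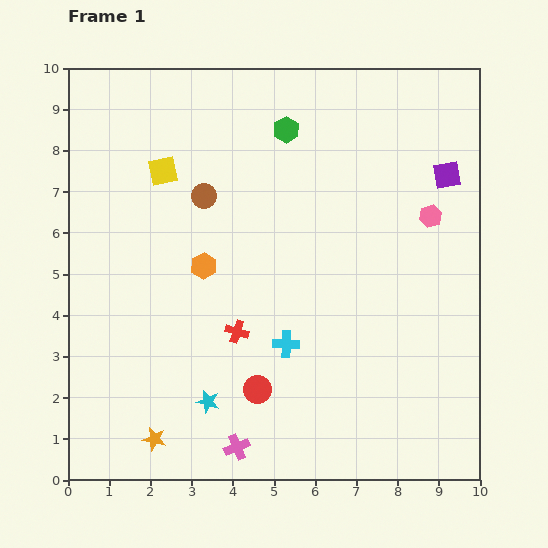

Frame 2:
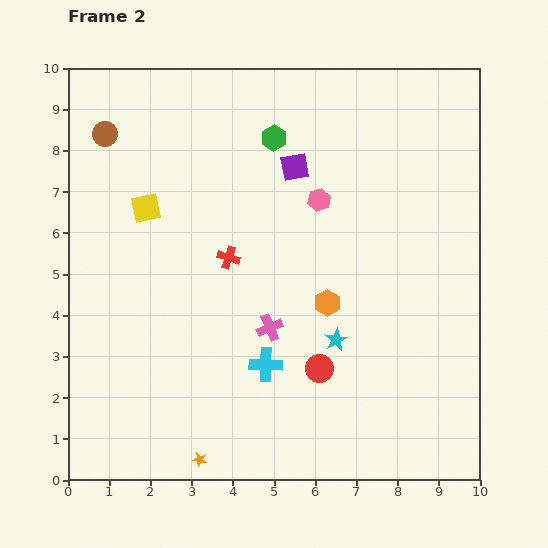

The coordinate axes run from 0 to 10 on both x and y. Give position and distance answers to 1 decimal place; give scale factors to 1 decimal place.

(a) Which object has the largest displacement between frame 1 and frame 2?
the purple square

(moved 3.7; next 3.4)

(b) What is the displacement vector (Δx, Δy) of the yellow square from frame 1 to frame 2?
(-0.4, -0.9)

The yellow square was at (2.3, 7.5) in frame 1 and (1.9, 6.6) in frame 2.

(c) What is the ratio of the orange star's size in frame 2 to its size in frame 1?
0.6×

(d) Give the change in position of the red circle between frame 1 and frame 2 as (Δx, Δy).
(1.5, 0.5)

The red circle was at (4.6, 2.2) in frame 1 and (6.1, 2.7) in frame 2.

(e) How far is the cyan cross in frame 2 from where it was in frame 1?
0.7

The cyan cross moved from (5.3, 3.3) to (4.8, 2.8), a distance of √(0.5² + 0.5²) ≈ 0.7.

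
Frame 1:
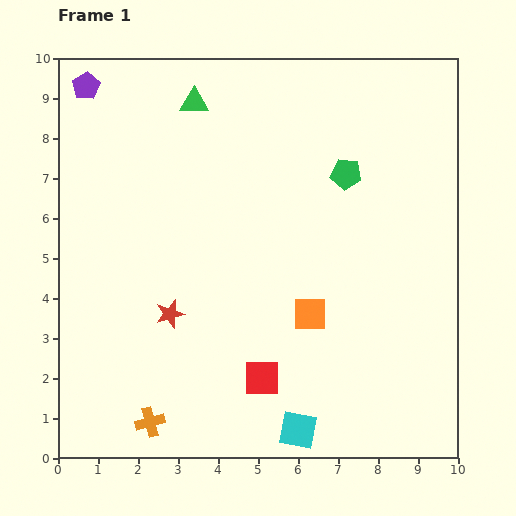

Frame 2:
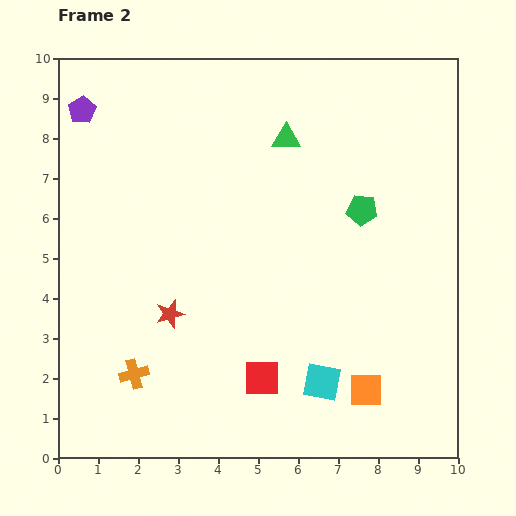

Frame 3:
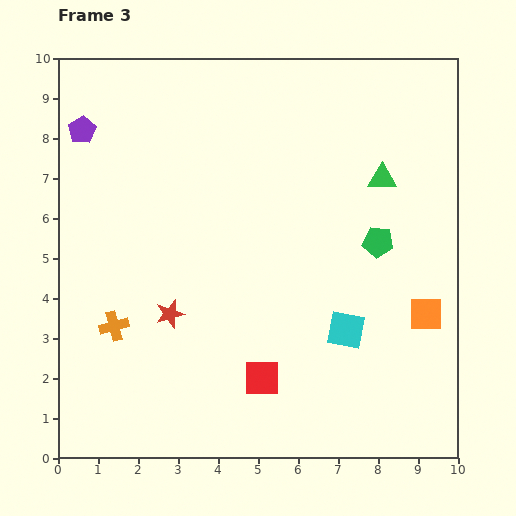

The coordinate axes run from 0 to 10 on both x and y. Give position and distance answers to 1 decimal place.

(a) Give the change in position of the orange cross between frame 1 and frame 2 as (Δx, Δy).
(-0.4, 1.2)

The orange cross was at (2.3, 0.9) in frame 1 and (1.9, 2.1) in frame 2.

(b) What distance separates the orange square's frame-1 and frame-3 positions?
2.9

The orange square moved from (6.3, 3.6) to (9.2, 3.6), a distance of √(2.9² + 0.0²) ≈ 2.9.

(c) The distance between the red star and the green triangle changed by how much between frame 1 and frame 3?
+1.0

Distance in frame 1: 5.3. Distance in frame 3: 6.3.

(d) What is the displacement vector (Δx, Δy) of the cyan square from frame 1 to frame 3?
(1.2, 2.5)

The cyan square was at (6.0, 0.7) in frame 1 and (7.2, 3.2) in frame 3.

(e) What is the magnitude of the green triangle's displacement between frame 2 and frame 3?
2.6

The green triangle moved from (5.7, 8.0) to (8.1, 7.0), a distance of √(2.4² + 1.0²) ≈ 2.6.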